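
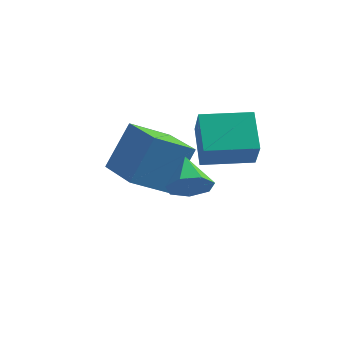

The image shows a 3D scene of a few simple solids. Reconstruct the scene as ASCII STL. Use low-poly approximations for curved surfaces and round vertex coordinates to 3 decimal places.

solid 
facet normal -0.927 -0.374 0.015
outer loop
vertex -0.65 -0.312 -1.283
vertex -1.183 1.048 -0.357
vertex -0.964 0.416 -2.533
endloop
endfacet
facet normal 0.308 -0.786 -0.535
outer loop
vertex 0.863 1.152 -2.563
vertex -0.65 -0.312 -1.283
vertex -0.964 0.416 -2.533
endloop
endfacet
facet normal -0.927 -0.374 0.015
outer loop
vertex -0.964 0.416 -2.533
vertex -1.183 1.048 -0.357
vertex -1.497 1.776 -1.607
endloop
endfacet
facet normal -0.212 0.492 -0.844
outer loop
vertex -1.497 1.776 -1.607
vertex 0.863 1.152 -2.563
vertex -0.964 0.416 -2.533
endloop
endfacet
facet normal 0.212 -0.492 0.844
outer loop
vertex -0.65 -0.312 -1.283
vertex 0.644 1.784 -0.387
vertex -1.183 1.048 -0.357
endloop
endfacet
facet normal 0.308 -0.786 -0.535
outer loop
vertex 1.177 0.424 -1.313
vertex -0.65 -0.312 -1.283
vertex 0.863 1.152 -2.563
endloop
endfacet
facet normal 0.212 -0.492 0.844
outer loop
vertex 1.177 0.424 -1.313
vertex 0.644 1.784 -0.387
vertex -0.65 -0.312 -1.283
endloop
endfacet
facet normal -0.308 0.786 0.535
outer loop
vertex -1.183 1.048 -0.357
vertex 0.644 1.784 -0.387
vertex -1.497 1.776 -1.607
endloop
endfacet
facet normal -0.212 0.492 -0.844
outer loop
vertex 0.33 2.512 -1.637
vertex 0.863 1.152 -2.563
vertex -1.497 1.776 -1.607
endloop
endfacet
facet normal -0.308 0.786 0.535
outer loop
vertex -1.497 1.776 -1.607
vertex 0.644 1.784 -0.387
vertex 0.33 2.512 -1.637
endloop
endfacet
facet normal 0.927 0.374 -0.015
outer loop
vertex 0.33 2.512 -1.637
vertex 1.177 0.424 -1.313
vertex 0.863 1.152 -2.563
endloop
endfacet
facet normal 0.927 0.374 -0.015
outer loop
vertex 0.644 1.784 -0.387
vertex 1.177 0.424 -1.313
vertex 0.33 2.512 -1.637
endloop
endfacet
facet normal 0.340 -0.821 -0.459
outer loop
vertex -0.022 -3.015 -0.734
vertex -0.467 -2.817 -1.418
vertex 0.321 -2.599 -1.224
endloop
endfacet
facet normal 0.560 0.395 0.728
outer loop
vertex -0.022 -3.015 -0.734
vertex 0.321 -2.599 -1.224
vertex -0.953 -1.643 -0.762
endloop
endfacet
facet normal 0.340 -0.821 -0.459
outer loop
vertex 0.321 -2.599 -1.224
vertex -0.467 -2.817 -1.418
vertex 0.07 -2.347 -1.861
endloop
endfacet
facet normal 0.615 0.786 0.069
outer loop
vertex 0.321 -2.599 -1.224
vertex 0.07 -2.347 -1.861
vertex -0.953 -1.643 -0.762
endloop
endfacet
facet normal 0.340 -0.821 -0.459
outer loop
vertex 0.07 -2.347 -1.861
vertex -0.467 -2.817 -1.418
vertex -0.585 -2.449 -2.164
endloop
endfacet
facet normal 0.086 0.873 -0.480
outer loop
vertex 0.07 -2.347 -1.861
vertex -0.585 -2.449 -2.164
vertex -0.953 -1.643 -0.762
endloop
endfacet
facet normal 0.340 -0.821 -0.459
outer loop
vertex -0.585 -2.449 -2.164
vertex -0.467 -2.817 -1.418
vertex -1.151 -2.828 -1.905
endloop
endfacet
facet normal -0.628 0.592 -0.505
outer loop
vertex -0.585 -2.449 -2.164
vertex -1.151 -2.828 -1.905
vertex -0.953 -1.643 -0.762
endloop
endfacet
facet normal 0.340 -0.821 -0.459
outer loop
vertex -1.151 -2.828 -1.905
vertex -0.467 -2.817 -1.418
vertex -1.202 -3.199 -1.28
endloop
endfacet
facet normal -0.988 0.154 0.011
outer loop
vertex -1.151 -2.828 -1.905
vertex -1.202 -3.199 -1.28
vertex -0.953 -1.643 -0.762
endloop
endfacet
facet normal 0.340 -0.821 -0.459
outer loop
vertex -1.202 -3.199 -1.28
vertex -0.467 -2.817 -1.418
vertex -0.7 -3.282 -0.759
endloop
endfacet
facet normal -0.724 -0.111 0.680
outer loop
vertex -1.202 -3.199 -1.28
vertex -0.7 -3.282 -0.759
vertex -0.953 -1.643 -0.762
endloop
endfacet
facet normal 0.340 -0.821 -0.459
outer loop
vertex -0.7 -3.282 -0.759
vertex -0.467 -2.817 -1.418
vertex -0.022 -3.015 -0.734
endloop
endfacet
facet normal -0.035 -0.004 0.999
outer loop
vertex -0.7 -3.282 -0.759
vertex -0.022 -3.015 -0.734
vertex -0.953 -1.643 -0.762
endloop
endfacet
facet normal -0.288 -0.481 -0.828
outer loop
vertex -3.035 -1.188 -2.749
vertex -4.379 0.307 -3.15
vertex -1.786 -0.317 -3.69
endloop
endfacet
facet normal 0.656 -0.729 0.195
outer loop
vertex -1.181 0.693 -1.95
vertex -3.035 -1.188 -2.749
vertex -1.786 -0.317 -3.69
endloop
endfacet
facet normal -0.288 -0.480 -0.828
outer loop
vertex -1.786 -0.317 -3.69
vertex -4.379 0.307 -3.15
vertex -3.13 1.179 -4.09
endloop
endfacet
facet normal 0.698 0.487 -0.525
outer loop
vertex -3.13 1.179 -4.09
vertex -1.181 0.693 -1.95
vertex -1.786 -0.317 -3.69
endloop
endfacet
facet normal -0.698 -0.487 0.525
outer loop
vertex -3.035 -1.188 -2.749
vertex -3.774 1.317 -1.41
vertex -4.379 0.307 -3.15
endloop
endfacet
facet normal 0.656 -0.729 0.195
outer loop
vertex -2.43 -0.179 -1.01
vertex -3.035 -1.188 -2.749
vertex -1.181 0.693 -1.95
endloop
endfacet
facet normal -0.698 -0.487 0.525
outer loop
vertex -2.43 -0.179 -1.01
vertex -3.774 1.317 -1.41
vertex -3.035 -1.188 -2.749
endloop
endfacet
facet normal -0.656 0.729 -0.195
outer loop
vertex -4.379 0.307 -3.15
vertex -3.774 1.317 -1.41
vertex -3.13 1.179 -4.09
endloop
endfacet
facet normal 0.698 0.487 -0.525
outer loop
vertex -2.525 2.188 -2.351
vertex -1.181 0.693 -1.95
vertex -3.13 1.179 -4.09
endloop
endfacet
facet normal -0.656 0.729 -0.195
outer loop
vertex -3.13 1.179 -4.09
vertex -3.774 1.317 -1.41
vertex -2.525 2.188 -2.351
endloop
endfacet
facet normal 0.288 0.481 0.828
outer loop
vertex -2.525 2.188 -2.351
vertex -2.43 -0.179 -1.01
vertex -1.181 0.693 -1.95
endloop
endfacet
facet normal 0.289 0.481 0.828
outer loop
vertex -3.774 1.317 -1.41
vertex -2.43 -0.179 -1.01
vertex -2.525 2.188 -2.351
endloop
endfacet

endsolid


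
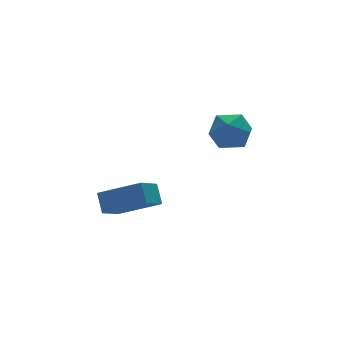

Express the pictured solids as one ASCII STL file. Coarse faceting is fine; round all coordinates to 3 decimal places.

solid 
facet normal -0.754 -0.408 0.515
outer loop
vertex -1.732 1.364 0.439
vertex -3.033 2.639 -0.456
vertex -1.88 0.682 -0.319
endloop
endfacet
facet normal 0.641 -0.629 0.441
outer loop
vertex -0.847 1.241 -1.024
vertex -1.732 1.364 0.439
vertex -1.88 0.682 -0.319
endloop
endfacet
facet normal -0.754 -0.408 0.515
outer loop
vertex -1.88 0.682 -0.319
vertex -3.033 2.639 -0.456
vertex -3.181 1.957 -1.213
endloop
endfacet
facet normal -0.144 -0.662 -0.735
outer loop
vertex -3.181 1.957 -1.213
vertex -0.847 1.241 -1.024
vertex -1.88 0.682 -0.319
endloop
endfacet
facet normal 0.143 0.662 0.735
outer loop
vertex -1.732 1.364 0.439
vertex -2.0 3.198 -1.161
vertex -3.033 2.639 -0.456
endloop
endfacet
facet normal 0.641 -0.628 0.441
outer loop
vertex -0.699 1.923 -0.267
vertex -1.732 1.364 0.439
vertex -0.847 1.241 -1.024
endloop
endfacet
facet normal 0.144 0.662 0.735
outer loop
vertex -0.699 1.923 -0.267
vertex -2.0 3.198 -1.161
vertex -1.732 1.364 0.439
endloop
endfacet
facet normal -0.641 0.628 -0.441
outer loop
vertex -3.033 2.639 -0.456
vertex -2.0 3.198 -1.161
vertex -3.181 1.957 -1.213
endloop
endfacet
facet normal -0.144 -0.663 -0.735
outer loop
vertex -2.148 2.516 -1.919
vertex -0.847 1.241 -1.024
vertex -3.181 1.957 -1.213
endloop
endfacet
facet normal -0.641 0.629 -0.440
outer loop
vertex -3.181 1.957 -1.213
vertex -2.0 3.198 -1.161
vertex -2.148 2.516 -1.919
endloop
endfacet
facet normal 0.754 0.408 -0.515
outer loop
vertex -2.148 2.516 -1.919
vertex -0.699 1.923 -0.267
vertex -0.847 1.241 -1.024
endloop
endfacet
facet normal 0.754 0.408 -0.515
outer loop
vertex -2.0 3.198 -1.161
vertex -0.699 1.923 -0.267
vertex -2.148 2.516 -1.919
endloop
endfacet
facet normal -0.085 0.949 0.303
outer loop
vertex 2.204 2.563 1.721
vertex 2.264 2.252 2.713
vertex 3.131 2.496 2.191
endloop
endfacet
facet normal 0.235 0.913 -0.334
outer loop
vertex 2.204 2.563 1.721
vertex 3.131 2.496 2.191
vertex 3.02 2.166 1.21
endloop
endfacet
facet normal -0.208 0.583 -0.785
outer loop
vertex 2.204 2.563 1.721
vertex 3.02 2.166 1.21
vertex 2.084 1.718 1.125
endloop
endfacet
facet normal -0.803 0.415 -0.427
outer loop
vertex 2.204 2.563 1.721
vertex 2.084 1.718 1.125
vertex 1.617 1.771 2.054
endloop
endfacet
facet normal -0.727 0.642 0.245
outer loop
vertex 2.204 2.563 1.721
vertex 1.617 1.771 2.054
vertex 2.264 2.252 2.713
endloop
endfacet
facet normal 0.820 0.508 -0.264
outer loop
vertex 3.02 2.166 1.21
vertex 3.131 2.496 2.191
vertex 3.583 1.609 1.886
endloop
endfacet
facet normal 0.301 0.568 0.766
outer loop
vertex 3.131 2.496 2.191
vertex 2.264 2.252 2.713
vertex 3.116 1.662 2.815
endloop
endfacet
facet normal -0.737 0.071 0.672
outer loop
vertex 2.264 2.252 2.713
vertex 1.617 1.771 2.054
vertex 2.18 1.214 2.73
endloop
endfacet
facet normal -0.860 -0.295 -0.416
outer loop
vertex 1.617 1.771 2.054
vertex 2.084 1.718 1.125
vertex 2.069 0.884 1.749
endloop
endfacet
facet normal 0.102 -0.025 -0.994
outer loop
vertex 2.084 1.718 1.125
vertex 3.02 2.166 1.21
vertex 2.936 1.128 1.227
endloop
endfacet
facet normal 0.803 -0.415 0.427
outer loop
vertex 2.996 0.817 2.219
vertex 3.583 1.609 1.886
vertex 3.116 1.662 2.815
endloop
endfacet
facet normal 0.208 -0.583 0.785
outer loop
vertex 2.996 0.817 2.219
vertex 3.116 1.662 2.815
vertex 2.18 1.214 2.73
endloop
endfacet
facet normal -0.235 -0.913 0.334
outer loop
vertex 2.996 0.817 2.219
vertex 2.18 1.214 2.73
vertex 2.069 0.884 1.749
endloop
endfacet
facet normal 0.085 -0.949 -0.303
outer loop
vertex 2.996 0.817 2.219
vertex 2.069 0.884 1.749
vertex 2.936 1.128 1.227
endloop
endfacet
facet normal 0.727 -0.642 -0.245
outer loop
vertex 2.996 0.817 2.219
vertex 2.936 1.128 1.227
vertex 3.583 1.609 1.886
endloop
endfacet
facet normal 0.860 0.295 0.416
outer loop
vertex 3.116 1.662 2.815
vertex 3.583 1.609 1.886
vertex 3.131 2.496 2.191
endloop
endfacet
facet normal -0.102 0.025 0.994
outer loop
vertex 2.18 1.214 2.73
vertex 3.116 1.662 2.815
vertex 2.264 2.252 2.713
endloop
endfacet
facet normal -0.820 -0.508 0.264
outer loop
vertex 2.069 0.884 1.749
vertex 2.18 1.214 2.73
vertex 1.617 1.771 2.054
endloop
endfacet
facet normal -0.301 -0.568 -0.766
outer loop
vertex 2.936 1.128 1.227
vertex 2.069 0.884 1.749
vertex 2.084 1.718 1.125
endloop
endfacet
facet normal 0.737 -0.071 -0.672
outer loop
vertex 3.583 1.609 1.886
vertex 2.936 1.128 1.227
vertex 3.02 2.166 1.21
endloop
endfacet

endsolid


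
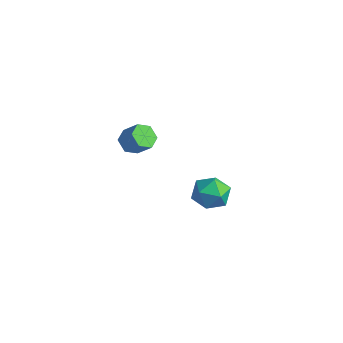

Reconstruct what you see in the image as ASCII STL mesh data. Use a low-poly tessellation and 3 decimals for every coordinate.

solid 
facet normal -0.690 -0.177 -0.702
outer loop
vertex 2.667 -1.469 2.637
vertex 2.123 -1.444 3.166
vertex 2.329 -0.809 2.803
endloop
endfacet
facet normal 0.570 0.463 -0.679
outer loop
vertex 2.667 -1.469 2.637
vertex 2.329 -0.809 2.803
vertex 3.482 -1.261 3.464
endloop
endfacet
facet normal 0.570 0.464 -0.678
outer loop
vertex 3.482 -1.261 3.464
vertex 2.329 -0.809 2.803
vertex 3.144 -0.601 3.631
endloop
endfacet
facet normal 0.690 0.176 0.702
outer loop
vertex 3.482 -1.261 3.464
vertex 3.144 -0.601 3.631
vertex 2.937 -1.236 3.994
endloop
endfacet
facet normal -0.690 -0.177 -0.702
outer loop
vertex 2.329 -0.809 2.803
vertex 2.123 -1.444 3.166
vertex 1.784 -0.784 3.333
endloop
endfacet
facet normal -0.100 0.984 -0.149
outer loop
vertex 2.329 -0.809 2.803
vertex 1.784 -0.784 3.333
vertex 3.144 -0.601 3.631
endloop
endfacet
facet normal -0.100 0.984 -0.149
outer loop
vertex 3.144 -0.601 3.631
vertex 1.784 -0.784 3.333
vertex 2.599 -0.576 4.16
endloop
endfacet
facet normal 0.690 0.177 0.702
outer loop
vertex 3.144 -0.601 3.631
vertex 2.599 -0.576 4.16
vertex 2.937 -1.236 3.994
endloop
endfacet
facet normal -0.690 -0.177 -0.702
outer loop
vertex 1.784 -0.784 3.333
vertex 2.123 -1.444 3.166
vertex 1.578 -1.419 3.696
endloop
endfacet
facet normal -0.670 0.520 0.530
outer loop
vertex 1.784 -0.784 3.333
vertex 1.578 -1.419 3.696
vertex 2.599 -0.576 4.16
endloop
endfacet
facet normal -0.670 0.520 0.530
outer loop
vertex 2.599 -0.576 4.16
vertex 1.578 -1.419 3.696
vertex 2.393 -1.211 4.523
endloop
endfacet
facet normal 0.690 0.177 0.702
outer loop
vertex 2.599 -0.576 4.16
vertex 2.393 -1.211 4.523
vertex 2.937 -1.236 3.994
endloop
endfacet
facet normal -0.690 -0.176 -0.702
outer loop
vertex 1.578 -1.419 3.696
vertex 2.123 -1.444 3.166
vertex 1.916 -2.079 3.529
endloop
endfacet
facet normal -0.570 -0.464 0.678
outer loop
vertex 1.578 -1.419 3.696
vertex 1.916 -2.079 3.529
vertex 2.393 -1.211 4.523
endloop
endfacet
facet normal -0.571 -0.463 0.678
outer loop
vertex 2.393 -1.211 4.523
vertex 1.916 -2.079 3.529
vertex 2.731 -1.871 4.357
endloop
endfacet
facet normal 0.690 0.177 0.702
outer loop
vertex 2.393 -1.211 4.523
vertex 2.731 -1.871 4.357
vertex 2.937 -1.236 3.994
endloop
endfacet
facet normal -0.690 -0.177 -0.702
outer loop
vertex 1.916 -2.079 3.529
vertex 2.123 -1.444 3.166
vertex 2.461 -2.104 3.0
endloop
endfacet
facet normal 0.100 -0.984 0.149
outer loop
vertex 1.916 -2.079 3.529
vertex 2.461 -2.104 3.0
vertex 2.731 -1.871 4.357
endloop
endfacet
facet normal 0.100 -0.984 0.149
outer loop
vertex 2.731 -1.871 4.357
vertex 2.461 -2.104 3.0
vertex 3.276 -1.896 3.827
endloop
endfacet
facet normal 0.690 0.177 0.702
outer loop
vertex 2.731 -1.871 4.357
vertex 3.276 -1.896 3.827
vertex 2.937 -1.236 3.994
endloop
endfacet
facet normal -0.690 -0.177 -0.702
outer loop
vertex 2.461 -2.104 3.0
vertex 2.123 -1.444 3.166
vertex 2.667 -1.469 2.637
endloop
endfacet
facet normal 0.670 -0.520 -0.530
outer loop
vertex 2.461 -2.104 3.0
vertex 2.667 -1.469 2.637
vertex 3.276 -1.896 3.827
endloop
endfacet
facet normal 0.670 -0.520 -0.530
outer loop
vertex 3.276 -1.896 3.827
vertex 2.667 -1.469 2.637
vertex 3.482 -1.261 3.464
endloop
endfacet
facet normal 0.690 0.177 0.702
outer loop
vertex 3.276 -1.896 3.827
vertex 3.482 -1.261 3.464
vertex 2.937 -1.236 3.994
endloop
endfacet
facet normal -0.516 0.293 0.805
outer loop
vertex 2.65 3.799 -2.362
vertex 2.328 2.736 -2.181
vertex 3.275 3.124 -1.715
endloop
endfacet
facet normal 0.050 0.715 0.698
outer loop
vertex 2.65 3.799 -2.362
vertex 3.275 3.124 -1.715
vertex 3.771 3.811 -2.454
endloop
endfacet
facet normal -0.007 0.999 0.045
outer loop
vertex 2.65 3.799 -2.362
vertex 3.771 3.811 -2.454
vertex 3.13 3.848 -3.378
endloop
endfacet
facet normal -0.608 0.753 -0.251
outer loop
vertex 2.65 3.799 -2.362
vertex 3.13 3.848 -3.378
vertex 2.238 3.184 -3.21
endloop
endfacet
facet normal -0.923 0.317 0.219
outer loop
vertex 2.65 3.799 -2.362
vertex 2.238 3.184 -3.21
vertex 2.328 2.736 -2.181
endloop
endfacet
facet normal 0.634 0.306 0.710
outer loop
vertex 3.771 3.811 -2.454
vertex 3.275 3.124 -1.715
vertex 4.142 2.756 -2.33
endloop
endfacet
facet normal -0.281 -0.376 0.883
outer loop
vertex 3.275 3.124 -1.715
vertex 2.328 2.736 -2.181
vertex 3.25 2.092 -2.162
endloop
endfacet
facet normal -0.939 -0.338 -0.065
outer loop
vertex 2.328 2.736 -2.181
vertex 2.238 3.184 -3.21
vertex 2.609 2.129 -3.086
endloop
endfacet
facet normal -0.429 0.368 -0.825
outer loop
vertex 2.238 3.184 -3.21
vertex 3.13 3.848 -3.378
vertex 3.105 2.816 -3.825
endloop
endfacet
facet normal 0.542 0.766 -0.345
outer loop
vertex 3.13 3.848 -3.378
vertex 3.771 3.811 -2.454
vertex 4.052 3.204 -3.359
endloop
endfacet
facet normal 0.608 -0.753 0.251
outer loop
vertex 3.73 2.141 -3.178
vertex 4.142 2.756 -2.33
vertex 3.25 2.092 -2.162
endloop
endfacet
facet normal 0.007 -0.999 -0.045
outer loop
vertex 3.73 2.141 -3.178
vertex 3.25 2.092 -2.162
vertex 2.609 2.129 -3.086
endloop
endfacet
facet normal -0.050 -0.715 -0.698
outer loop
vertex 3.73 2.141 -3.178
vertex 2.609 2.129 -3.086
vertex 3.105 2.816 -3.825
endloop
endfacet
facet normal 0.516 -0.293 -0.805
outer loop
vertex 3.73 2.141 -3.178
vertex 3.105 2.816 -3.825
vertex 4.052 3.204 -3.359
endloop
endfacet
facet normal 0.923 -0.317 -0.219
outer loop
vertex 3.73 2.141 -3.178
vertex 4.052 3.204 -3.359
vertex 4.142 2.756 -2.33
endloop
endfacet
facet normal 0.429 -0.368 0.825
outer loop
vertex 3.25 2.092 -2.162
vertex 4.142 2.756 -2.33
vertex 3.275 3.124 -1.715
endloop
endfacet
facet normal -0.542 -0.766 0.345
outer loop
vertex 2.609 2.129 -3.086
vertex 3.25 2.092 -2.162
vertex 2.328 2.736 -2.181
endloop
endfacet
facet normal -0.634 -0.306 -0.710
outer loop
vertex 3.105 2.816 -3.825
vertex 2.609 2.129 -3.086
vertex 2.238 3.184 -3.21
endloop
endfacet
facet normal 0.281 0.376 -0.883
outer loop
vertex 4.052 3.204 -3.359
vertex 3.105 2.816 -3.825
vertex 3.13 3.848 -3.378
endloop
endfacet
facet normal 0.939 0.338 0.065
outer loop
vertex 4.142 2.756 -2.33
vertex 4.052 3.204 -3.359
vertex 3.771 3.811 -2.454
endloop
endfacet

endsolid


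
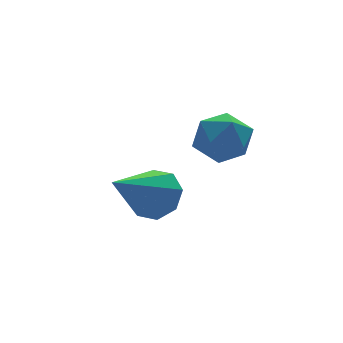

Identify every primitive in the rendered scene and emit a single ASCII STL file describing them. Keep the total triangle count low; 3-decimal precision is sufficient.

solid 
facet normal -0.534 -0.293 0.793
outer loop
vertex 0.001 3.403 0.48
vertex -0.126 2.594 0.096
vertex 0.59 2.734 0.63
endloop
endfacet
facet normal -0.039 0.186 0.982
outer loop
vertex 0.001 3.403 0.48
vertex 0.59 2.734 0.63
vertex 0.889 3.574 0.483
endloop
endfacet
facet normal -0.153 0.781 0.605
outer loop
vertex 0.001 3.403 0.48
vertex 0.889 3.574 0.483
vertex 0.357 3.954 -0.142
endloop
endfacet
facet normal -0.718 0.671 0.183
outer loop
vertex 0.001 3.403 0.48
vertex 0.357 3.954 -0.142
vertex -0.27 3.348 -0.381
endloop
endfacet
facet normal -0.954 0.007 0.300
outer loop
vertex 0.001 3.403 0.48
vertex -0.27 3.348 -0.381
vertex -0.126 2.594 0.096
endloop
endfacet
facet normal 0.600 -0.074 0.797
outer loop
vertex 0.889 3.574 0.483
vertex 0.59 2.734 0.63
vertex 1.31 2.872 0.101
endloop
endfacet
facet normal -0.201 -0.847 0.492
outer loop
vertex 0.59 2.734 0.63
vertex -0.126 2.594 0.096
vertex 0.683 2.266 -0.138
endloop
endfacet
facet normal -0.881 -0.362 -0.306
outer loop
vertex -0.126 2.594 0.096
vertex -0.27 3.348 -0.381
vertex 0.151 2.646 -0.763
endloop
endfacet
facet normal -0.499 0.712 -0.494
outer loop
vertex -0.27 3.348 -0.381
vertex 0.357 3.954 -0.142
vertex 0.45 3.486 -0.91
endloop
endfacet
facet normal 0.415 0.890 0.188
outer loop
vertex 0.357 3.954 -0.142
vertex 0.889 3.574 0.483
vertex 1.166 3.626 -0.376
endloop
endfacet
facet normal 0.718 -0.671 -0.183
outer loop
vertex 1.039 2.817 -0.76
vertex 1.31 2.872 0.101
vertex 0.683 2.266 -0.138
endloop
endfacet
facet normal 0.153 -0.781 -0.605
outer loop
vertex 1.039 2.817 -0.76
vertex 0.683 2.266 -0.138
vertex 0.151 2.646 -0.763
endloop
endfacet
facet normal 0.039 -0.186 -0.982
outer loop
vertex 1.039 2.817 -0.76
vertex 0.151 2.646 -0.763
vertex 0.45 3.486 -0.91
endloop
endfacet
facet normal 0.534 0.293 -0.793
outer loop
vertex 1.039 2.817 -0.76
vertex 0.45 3.486 -0.91
vertex 1.166 3.626 -0.376
endloop
endfacet
facet normal 0.954 -0.007 -0.300
outer loop
vertex 1.039 2.817 -0.76
vertex 1.166 3.626 -0.376
vertex 1.31 2.872 0.101
endloop
endfacet
facet normal 0.499 -0.712 0.494
outer loop
vertex 0.683 2.266 -0.138
vertex 1.31 2.872 0.101
vertex 0.59 2.734 0.63
endloop
endfacet
facet normal -0.415 -0.890 -0.188
outer loop
vertex 0.151 2.646 -0.763
vertex 0.683 2.266 -0.138
vertex -0.126 2.594 0.096
endloop
endfacet
facet normal -0.600 0.074 -0.797
outer loop
vertex 0.45 3.486 -0.91
vertex 0.151 2.646 -0.763
vertex -0.27 3.348 -0.381
endloop
endfacet
facet normal 0.201 0.847 -0.492
outer loop
vertex 1.166 3.626 -0.376
vertex 0.45 3.486 -0.91
vertex 0.357 3.954 -0.142
endloop
endfacet
facet normal 0.881 0.362 0.306
outer loop
vertex 1.31 2.872 0.101
vertex 1.166 3.626 -0.376
vertex 0.889 3.574 0.483
endloop
endfacet
facet normal 0.738 0.311 -0.598
outer loop
vertex -1.02 2.423 -1.358
vertex -1.538 2.985 -1.705
vertex -1.01 2.988 -1.052
endloop
endfacet
facet normal 0.375 -0.447 0.812
outer loop
vertex -1.02 2.423 -1.358
vertex -1.01 2.988 -1.052
vertex -3.082 2.335 -0.455
endloop
endfacet
facet normal 0.738 0.312 -0.598
outer loop
vertex -1.01 2.988 -1.052
vertex -1.538 2.985 -1.705
vertex -1.31 3.552 -1.128
endloop
endfacet
facet normal 0.200 0.235 0.951
outer loop
vertex -1.01 2.988 -1.052
vertex -1.31 3.552 -1.128
vertex -3.082 2.335 -0.455
endloop
endfacet
facet normal 0.738 0.312 -0.598
outer loop
vertex -1.31 3.552 -1.128
vertex -1.538 2.985 -1.705
vertex -1.744 3.784 -1.543
endloop
endfacet
facet normal -0.243 0.716 0.654
outer loop
vertex -1.31 3.552 -1.128
vertex -1.744 3.784 -1.543
vertex -3.082 2.335 -0.455
endloop
endfacet
facet normal 0.738 0.312 -0.598
outer loop
vertex -1.744 3.784 -1.543
vertex -1.538 2.985 -1.705
vertex -2.057 3.548 -2.052
endloop
endfacet
facet normal -0.694 0.713 0.096
outer loop
vertex -1.744 3.784 -1.543
vertex -2.057 3.548 -2.052
vertex -3.082 2.335 -0.455
endloop
endfacet
facet normal 0.738 0.311 -0.599
outer loop
vertex -2.057 3.548 -2.052
vertex -1.538 2.985 -1.705
vertex -2.067 2.983 -2.358
endloop
endfacet
facet normal -0.889 0.230 -0.396
outer loop
vertex -2.057 3.548 -2.052
vertex -2.067 2.983 -2.358
vertex -3.082 2.335 -0.455
endloop
endfacet
facet normal 0.738 0.312 -0.599
outer loop
vertex -2.067 2.983 -2.358
vertex -1.538 2.985 -1.705
vertex -1.767 2.419 -2.282
endloop
endfacet
facet normal -0.714 -0.452 -0.535
outer loop
vertex -2.067 2.983 -2.358
vertex -1.767 2.419 -2.282
vertex -3.082 2.335 -0.455
endloop
endfacet
facet normal 0.738 0.312 -0.599
outer loop
vertex -1.767 2.419 -2.282
vertex -1.538 2.985 -1.705
vertex -1.333 2.187 -1.868
endloop
endfacet
facet normal -0.271 -0.933 -0.238
outer loop
vertex -1.767 2.419 -2.282
vertex -1.333 2.187 -1.868
vertex -3.082 2.335 -0.455
endloop
endfacet
facet normal 0.739 0.312 -0.598
outer loop
vertex -1.333 2.187 -1.868
vertex -1.538 2.985 -1.705
vertex -1.02 2.423 -1.358
endloop
endfacet
facet normal 0.180 -0.930 0.320
outer loop
vertex -1.333 2.187 -1.868
vertex -1.02 2.423 -1.358
vertex -3.082 2.335 -0.455
endloop
endfacet

endsolid


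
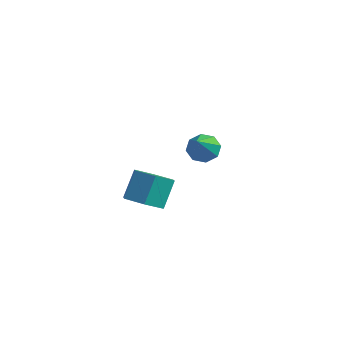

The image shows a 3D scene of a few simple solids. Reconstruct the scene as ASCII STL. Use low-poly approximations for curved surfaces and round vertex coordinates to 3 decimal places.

solid 
facet normal 0.035 -0.612 -0.790
outer loop
vertex 1.707 -1.778 3.114
vertex 1.037 -1.799 3.101
vertex 1.364 -1.33 2.752
endloop
endfacet
facet normal 0.858 0.423 -0.290
outer loop
vertex 1.707 -1.778 3.114
vertex 1.364 -1.33 2.752
vertex 1.672 -1.16 3.912
endloop
endfacet
facet normal 0.859 0.422 -0.290
outer loop
vertex 1.672 -1.16 3.912
vertex 1.364 -1.33 2.752
vertex 1.33 -0.712 3.55
endloop
endfacet
facet normal -0.035 0.612 0.790
outer loop
vertex 1.672 -1.16 3.912
vertex 1.33 -0.712 3.55
vertex 1.003 -1.181 3.899
endloop
endfacet
facet normal 0.034 -0.612 -0.790
outer loop
vertex 1.364 -1.33 2.752
vertex 1.037 -1.799 3.101
vertex 0.695 -1.35 2.739
endloop
endfacet
facet normal -0.012 0.790 -0.613
outer loop
vertex 1.364 -1.33 2.752
vertex 0.695 -1.35 2.739
vertex 1.33 -0.712 3.55
endloop
endfacet
facet normal -0.014 0.791 -0.612
outer loop
vertex 1.33 -0.712 3.55
vertex 0.695 -1.35 2.739
vertex 0.661 -0.733 3.538
endloop
endfacet
facet normal -0.033 0.612 0.791
outer loop
vertex 1.33 -0.712 3.55
vertex 0.661 -0.733 3.538
vertex 1.003 -1.181 3.899
endloop
endfacet
facet normal 0.035 -0.611 -0.791
outer loop
vertex 0.695 -1.35 2.739
vertex 1.037 -1.799 3.101
vertex 0.368 -1.82 3.088
endloop
endfacet
facet normal -0.872 0.368 -0.321
outer loop
vertex 0.695 -1.35 2.739
vertex 0.368 -1.82 3.088
vertex 0.661 -0.733 3.538
endloop
endfacet
facet normal -0.871 0.369 -0.324
outer loop
vertex 0.661 -0.733 3.538
vertex 0.368 -1.82 3.088
vertex 0.333 -1.202 3.886
endloop
endfacet
facet normal -0.034 0.611 0.791
outer loop
vertex 0.661 -0.733 3.538
vertex 0.333 -1.202 3.886
vertex 1.003 -1.181 3.899
endloop
endfacet
facet normal 0.035 -0.612 -0.790
outer loop
vertex 0.368 -1.82 3.088
vertex 1.037 -1.799 3.101
vertex 0.71 -2.268 3.45
endloop
endfacet
facet normal -0.859 -0.422 0.289
outer loop
vertex 0.368 -1.82 3.088
vertex 0.71 -2.268 3.45
vertex 0.333 -1.202 3.886
endloop
endfacet
facet normal -0.859 -0.422 0.291
outer loop
vertex 0.333 -1.202 3.886
vertex 0.71 -2.268 3.45
vertex 0.676 -1.65 4.248
endloop
endfacet
facet normal -0.035 0.612 0.790
outer loop
vertex 0.333 -1.202 3.886
vertex 0.676 -1.65 4.248
vertex 1.003 -1.181 3.899
endloop
endfacet
facet normal 0.033 -0.612 -0.791
outer loop
vertex 0.71 -2.268 3.45
vertex 1.037 -1.799 3.101
vertex 1.379 -2.247 3.462
endloop
endfacet
facet normal 0.014 -0.790 0.613
outer loop
vertex 0.71 -2.268 3.45
vertex 1.379 -2.247 3.462
vertex 0.676 -1.65 4.248
endloop
endfacet
facet normal 0.012 -0.791 0.611
outer loop
vertex 0.676 -1.65 4.248
vertex 1.379 -2.247 3.462
vertex 1.345 -1.63 4.261
endloop
endfacet
facet normal -0.034 0.612 0.790
outer loop
vertex 0.676 -1.65 4.248
vertex 1.345 -1.63 4.261
vertex 1.003 -1.181 3.899
endloop
endfacet
facet normal 0.034 -0.611 -0.791
outer loop
vertex 1.379 -2.247 3.462
vertex 1.037 -1.799 3.101
vertex 1.707 -1.778 3.114
endloop
endfacet
facet normal 0.871 -0.370 0.323
outer loop
vertex 1.379 -2.247 3.462
vertex 1.707 -1.778 3.114
vertex 1.345 -1.63 4.261
endloop
endfacet
facet normal 0.872 -0.367 0.323
outer loop
vertex 1.345 -1.63 4.261
vertex 1.707 -1.778 3.114
vertex 1.672 -1.16 3.912
endloop
endfacet
facet normal -0.035 0.611 0.791
outer loop
vertex 1.345 -1.63 4.261
vertex 1.672 -1.16 3.912
vertex 1.003 -1.181 3.899
endloop
endfacet
facet normal -0.254 0.671 -0.697
outer loop
vertex 1.029 2.192 2.722
vertex 0.522 2.193 2.908
vertex 0.97 2.476 3.017
endloop
endfacet
facet normal 0.988 0.051 0.148
outer loop
vertex 1.029 2.192 2.722
vertex 0.97 2.476 3.017
vertex 0.898 1.207 3.932
endloop
endfacet
facet normal -0.254 0.671 -0.697
outer loop
vertex 0.97 2.476 3.017
vertex 0.522 2.193 2.908
vertex 0.648 2.594 3.248
endloop
endfacet
facet normal 0.625 0.433 0.650
outer loop
vertex 0.97 2.476 3.017
vertex 0.648 2.594 3.248
vertex 0.898 1.207 3.932
endloop
endfacet
facet normal -0.257 0.671 -0.696
outer loop
vertex 0.648 2.594 3.248
vertex 0.522 2.193 2.908
vertex 0.253 2.477 3.281
endloop
endfacet
facet normal -0.053 0.434 0.899
outer loop
vertex 0.648 2.594 3.248
vertex 0.253 2.477 3.281
vertex 0.898 1.207 3.932
endloop
endfacet
facet normal -0.256 0.671 -0.696
outer loop
vertex 0.253 2.477 3.281
vertex 0.522 2.193 2.908
vertex 0.016 2.194 3.095
endloop
endfacet
facet normal -0.655 0.053 0.754
outer loop
vertex 0.253 2.477 3.281
vertex 0.016 2.194 3.095
vertex 0.898 1.207 3.932
endloop
endfacet
facet normal -0.256 0.672 -0.695
outer loop
vertex 0.016 2.194 3.095
vertex 0.522 2.193 2.908
vertex 0.075 1.911 2.8
endloop
endfacet
facet normal -0.823 -0.483 0.298
outer loop
vertex 0.016 2.194 3.095
vertex 0.075 1.911 2.8
vertex 0.898 1.207 3.932
endloop
endfacet
facet normal -0.255 0.671 -0.697
outer loop
vertex 0.075 1.911 2.8
vertex 0.522 2.193 2.908
vertex 0.396 1.793 2.569
endloop
endfacet
facet normal -0.462 -0.864 -0.201
outer loop
vertex 0.075 1.911 2.8
vertex 0.396 1.793 2.569
vertex 0.898 1.207 3.932
endloop
endfacet
facet normal -0.255 0.671 -0.697
outer loop
vertex 0.396 1.793 2.569
vertex 0.522 2.193 2.908
vertex 0.792 1.909 2.536
endloop
endfacet
facet normal 0.216 -0.866 -0.452
outer loop
vertex 0.396 1.793 2.569
vertex 0.792 1.909 2.536
vertex 0.898 1.207 3.932
endloop
endfacet
facet normal -0.254 0.671 -0.697
outer loop
vertex 0.792 1.909 2.536
vertex 0.522 2.193 2.908
vertex 1.029 2.192 2.722
endloop
endfacet
facet normal 0.819 -0.485 -0.306
outer loop
vertex 0.792 1.909 2.536
vertex 1.029 2.192 2.722
vertex 0.898 1.207 3.932
endloop
endfacet

endsolid


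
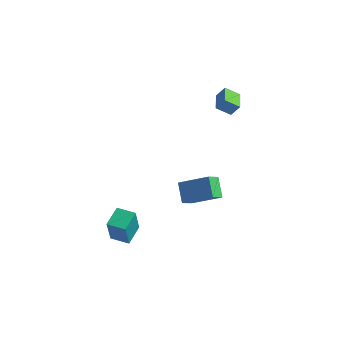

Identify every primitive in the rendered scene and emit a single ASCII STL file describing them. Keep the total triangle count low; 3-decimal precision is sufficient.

solid 
facet normal -0.518 -0.256 -0.816
outer loop
vertex -1.806 2.636 3.332
vertex -2.607 3.655 3.521
vertex -1.208 3.21 2.773
endloop
endfacet
facet normal 0.612 -0.778 -0.144
outer loop
vertex -0.773 3.425 3.459
vertex -1.806 2.636 3.332
vertex -1.208 3.21 2.773
endloop
endfacet
facet normal -0.518 -0.256 -0.816
outer loop
vertex -1.208 3.21 2.773
vertex -2.607 3.655 3.521
vertex -2.009 4.229 2.962
endloop
endfacet
facet normal 0.598 0.574 -0.559
outer loop
vertex -2.009 4.229 2.962
vertex -0.773 3.425 3.459
vertex -1.208 3.21 2.773
endloop
endfacet
facet normal -0.598 -0.574 0.559
outer loop
vertex -1.806 2.636 3.332
vertex -2.172 3.87 4.207
vertex -2.607 3.655 3.521
endloop
endfacet
facet normal 0.612 -0.778 -0.144
outer loop
vertex -1.371 2.851 4.018
vertex -1.806 2.636 3.332
vertex -0.773 3.425 3.459
endloop
endfacet
facet normal -0.598 -0.574 0.559
outer loop
vertex -1.371 2.851 4.018
vertex -2.172 3.87 4.207
vertex -1.806 2.636 3.332
endloop
endfacet
facet normal -0.612 0.778 0.144
outer loop
vertex -2.607 3.655 3.521
vertex -2.172 3.87 4.207
vertex -2.009 4.229 2.962
endloop
endfacet
facet normal 0.598 0.574 -0.559
outer loop
vertex -1.574 4.444 3.648
vertex -0.773 3.425 3.459
vertex -2.009 4.229 2.962
endloop
endfacet
facet normal -0.612 0.778 0.144
outer loop
vertex -2.009 4.229 2.962
vertex -2.172 3.87 4.207
vertex -1.574 4.444 3.648
endloop
endfacet
facet normal 0.518 0.256 0.816
outer loop
vertex -1.574 4.444 3.648
vertex -1.371 2.851 4.018
vertex -0.773 3.425 3.459
endloop
endfacet
facet normal 0.518 0.256 0.816
outer loop
vertex -2.172 3.87 4.207
vertex -1.371 2.851 4.018
vertex -1.574 4.444 3.648
endloop
endfacet
facet normal -0.839 -0.267 -0.474
outer loop
vertex -2.358 0.488 -3.444
vertex -3.114 1.055 -2.425
vertex -2.36 1.326 -3.912
endloop
endfacet
facet normal 0.544 -0.408 -0.733
outer loop
vertex -0.666 1.865 -2.955
vertex -2.358 0.488 -3.444
vertex -2.36 1.326 -3.912
endloop
endfacet
facet normal -0.839 -0.268 -0.474
outer loop
vertex -2.36 1.326 -3.912
vertex -3.114 1.055 -2.425
vertex -3.117 1.893 -2.893
endloop
endfacet
facet normal -0.002 0.873 -0.488
outer loop
vertex -3.117 1.893 -2.893
vertex -0.666 1.865 -2.955
vertex -2.36 1.326 -3.912
endloop
endfacet
facet normal 0.002 -0.873 0.488
outer loop
vertex -2.358 0.488 -3.444
vertex -1.42 1.594 -1.468
vertex -3.114 1.055 -2.425
endloop
endfacet
facet normal 0.544 -0.408 -0.734
outer loop
vertex -0.663 1.027 -2.487
vertex -2.358 0.488 -3.444
vertex -0.666 1.865 -2.955
endloop
endfacet
facet normal 0.002 -0.873 0.488
outer loop
vertex -0.663 1.027 -2.487
vertex -1.42 1.594 -1.468
vertex -2.358 0.488 -3.444
endloop
endfacet
facet normal -0.544 0.408 0.733
outer loop
vertex -3.114 1.055 -2.425
vertex -1.42 1.594 -1.468
vertex -3.117 1.893 -2.893
endloop
endfacet
facet normal -0.002 0.873 -0.488
outer loop
vertex -1.422 2.432 -1.936
vertex -0.666 1.865 -2.955
vertex -3.117 1.893 -2.893
endloop
endfacet
facet normal -0.544 0.408 0.733
outer loop
vertex -3.117 1.893 -2.893
vertex -1.42 1.594 -1.468
vertex -1.422 2.432 -1.936
endloop
endfacet
facet normal 0.839 0.268 0.474
outer loop
vertex -1.422 2.432 -1.936
vertex -0.663 1.027 -2.487
vertex -0.666 1.865 -2.955
endloop
endfacet
facet normal 0.839 0.267 0.475
outer loop
vertex -1.42 1.594 -1.468
vertex -0.663 1.027 -2.487
vertex -1.422 2.432 -1.936
endloop
endfacet
facet normal -0.954 -0.285 0.094
outer loop
vertex -3.456 -4.399 -2.957
vertex -3.747 -3.249 -2.425
vertex -3.833 -3.702 -4.672
endloop
endfacet
facet normal 0.224 -0.885 -0.409
outer loop
vertex -2.793 -3.391 -4.775
vertex -3.456 -4.399 -2.957
vertex -3.833 -3.702 -4.672
endloop
endfacet
facet normal -0.954 -0.285 0.094
outer loop
vertex -3.833 -3.702 -4.672
vertex -3.747 -3.249 -2.425
vertex -4.124 -2.551 -4.141
endloop
endfacet
facet normal -0.200 0.368 -0.908
outer loop
vertex -4.124 -2.551 -4.141
vertex -2.793 -3.391 -4.775
vertex -3.833 -3.702 -4.672
endloop
endfacet
facet normal 0.200 -0.369 0.908
outer loop
vertex -3.456 -4.399 -2.957
vertex -2.707 -2.938 -2.528
vertex -3.747 -3.249 -2.425
endloop
endfacet
facet normal 0.224 -0.885 -0.409
outer loop
vertex -2.416 -4.089 -3.059
vertex -3.456 -4.399 -2.957
vertex -2.793 -3.391 -4.775
endloop
endfacet
facet normal 0.199 -0.369 0.908
outer loop
vertex -2.416 -4.089 -3.059
vertex -2.707 -2.938 -2.528
vertex -3.456 -4.399 -2.957
endloop
endfacet
facet normal -0.224 0.885 0.409
outer loop
vertex -3.747 -3.249 -2.425
vertex -2.707 -2.938 -2.528
vertex -4.124 -2.551 -4.141
endloop
endfacet
facet normal -0.199 0.369 -0.908
outer loop
vertex -3.084 -2.241 -4.243
vertex -2.793 -3.391 -4.775
vertex -4.124 -2.551 -4.141
endloop
endfacet
facet normal -0.224 0.885 0.409
outer loop
vertex -4.124 -2.551 -4.141
vertex -2.707 -2.938 -2.528
vertex -3.084 -2.241 -4.243
endloop
endfacet
facet normal 0.954 0.285 -0.094
outer loop
vertex -3.084 -2.241 -4.243
vertex -2.416 -4.089 -3.059
vertex -2.793 -3.391 -4.775
endloop
endfacet
facet normal 0.954 0.285 -0.094
outer loop
vertex -2.707 -2.938 -2.528
vertex -2.416 -4.089 -3.059
vertex -3.084 -2.241 -4.243
endloop
endfacet

endsolid


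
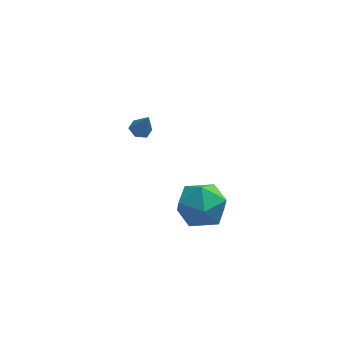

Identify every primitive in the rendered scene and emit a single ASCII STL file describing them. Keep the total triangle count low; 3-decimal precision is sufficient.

solid 
facet normal 0.567 0.284 0.773
outer loop
vertex 0.286 -1.031 -0.562
vertex -0.318 -1.827 0.174
vertex 0.698 -2.194 -0.437
endloop
endfacet
facet normal 0.925 0.345 0.158
outer loop
vertex 0.286 -1.031 -0.562
vertex 0.698 -2.194 -0.437
vertex 0.689 -1.656 -1.555
endloop
endfacet
facet normal 0.559 0.785 -0.267
outer loop
vertex 0.286 -1.031 -0.562
vertex 0.689 -1.656 -1.555
vertex -0.332 -0.956 -1.635
endloop
endfacet
facet normal -0.025 0.996 0.084
outer loop
vertex 0.286 -1.031 -0.562
vertex -0.332 -0.956 -1.635
vertex -0.954 -1.062 -0.567
endloop
endfacet
facet normal -0.020 0.687 0.726
outer loop
vertex 0.286 -1.031 -0.562
vertex -0.954 -1.062 -0.567
vertex -0.318 -1.827 0.174
endloop
endfacet
facet normal 0.942 -0.299 -0.151
outer loop
vertex 0.689 -1.656 -1.555
vertex 0.698 -2.194 -0.437
vertex 0.334 -2.838 -1.433
endloop
endfacet
facet normal 0.363 -0.397 0.843
outer loop
vertex 0.698 -2.194 -0.437
vertex -0.318 -1.827 0.174
vertex -0.288 -2.944 -0.365
endloop
endfacet
facet normal -0.587 0.256 0.768
outer loop
vertex -0.318 -1.827 0.174
vertex -0.954 -1.062 -0.567
vertex -1.309 -2.244 -0.445
endloop
endfacet
facet normal -0.595 0.756 -0.272
outer loop
vertex -0.954 -1.062 -0.567
vertex -0.332 -0.956 -1.635
vertex -1.318 -1.706 -1.563
endloop
endfacet
facet normal 0.350 0.415 -0.840
outer loop
vertex -0.332 -0.956 -1.635
vertex 0.689 -1.656 -1.555
vertex -0.302 -2.073 -2.174
endloop
endfacet
facet normal 0.025 -0.996 -0.084
outer loop
vertex -0.906 -2.869 -1.438
vertex 0.334 -2.838 -1.433
vertex -0.288 -2.944 -0.365
endloop
endfacet
facet normal -0.559 -0.785 0.267
outer loop
vertex -0.906 -2.869 -1.438
vertex -0.288 -2.944 -0.365
vertex -1.309 -2.244 -0.445
endloop
endfacet
facet normal -0.925 -0.345 -0.158
outer loop
vertex -0.906 -2.869 -1.438
vertex -1.309 -2.244 -0.445
vertex -1.318 -1.706 -1.563
endloop
endfacet
facet normal -0.567 -0.284 -0.773
outer loop
vertex -0.906 -2.869 -1.438
vertex -1.318 -1.706 -1.563
vertex -0.302 -2.073 -2.174
endloop
endfacet
facet normal 0.020 -0.687 -0.726
outer loop
vertex -0.906 -2.869 -1.438
vertex -0.302 -2.073 -2.174
vertex 0.334 -2.838 -1.433
endloop
endfacet
facet normal 0.595 -0.756 0.272
outer loop
vertex -0.288 -2.944 -0.365
vertex 0.334 -2.838 -1.433
vertex 0.698 -2.194 -0.437
endloop
endfacet
facet normal -0.350 -0.415 0.840
outer loop
vertex -1.309 -2.244 -0.445
vertex -0.288 -2.944 -0.365
vertex -0.318 -1.827 0.174
endloop
endfacet
facet normal -0.942 0.299 0.151
outer loop
vertex -1.318 -1.706 -1.563
vertex -1.309 -2.244 -0.445
vertex -0.954 -1.062 -0.567
endloop
endfacet
facet normal -0.363 0.397 -0.843
outer loop
vertex -0.302 -2.073 -2.174
vertex -1.318 -1.706 -1.563
vertex -0.332 -0.956 -1.635
endloop
endfacet
facet normal 0.587 -0.256 -0.768
outer loop
vertex 0.334 -2.838 -1.433
vertex -0.302 -2.073 -2.174
vertex 0.689 -1.656 -1.555
endloop
endfacet
facet normal -0.289 0.246 -0.925
outer loop
vertex -2.048 3.816 -1.519
vertex -2.574 3.766 -1.368
vertex -2.319 4.25 -1.319
endloop
endfacet
facet normal 0.870 0.440 0.224
outer loop
vertex -2.048 3.816 -1.519
vertex -2.319 4.25 -1.319
vertex -2.206 3.454 -0.192
endloop
endfacet
facet normal -0.291 0.247 -0.924
outer loop
vertex -2.319 4.25 -1.319
vertex -2.574 3.766 -1.368
vertex -2.845 4.2 -1.167
endloop
endfacet
facet normal 0.087 0.818 0.569
outer loop
vertex -2.319 4.25 -1.319
vertex -2.845 4.2 -1.167
vertex -2.206 3.454 -0.192
endloop
endfacet
facet normal -0.291 0.247 -0.924
outer loop
vertex -2.845 4.2 -1.167
vertex -2.574 3.766 -1.368
vertex -3.1 3.716 -1.216
endloop
endfacet
facet normal -0.682 0.292 0.670
outer loop
vertex -2.845 4.2 -1.167
vertex -3.1 3.716 -1.216
vertex -2.206 3.454 -0.192
endloop
endfacet
facet normal -0.291 0.244 -0.925
outer loop
vertex -3.1 3.716 -1.216
vertex -2.574 3.766 -1.368
vertex -2.829 3.281 -1.416
endloop
endfacet
facet normal -0.667 -0.611 0.426
outer loop
vertex -3.1 3.716 -1.216
vertex -2.829 3.281 -1.416
vertex -2.206 3.454 -0.192
endloop
endfacet
facet normal -0.291 0.244 -0.925
outer loop
vertex -2.829 3.281 -1.416
vertex -2.574 3.766 -1.368
vertex -2.303 3.331 -1.568
endloop
endfacet
facet normal 0.117 -0.990 0.080
outer loop
vertex -2.829 3.281 -1.416
vertex -2.303 3.331 -1.568
vertex -2.206 3.454 -0.192
endloop
endfacet
facet normal -0.289 0.245 -0.925
outer loop
vertex -2.303 3.331 -1.568
vertex -2.574 3.766 -1.368
vertex -2.048 3.816 -1.519
endloop
endfacet
facet normal 0.886 -0.464 -0.021
outer loop
vertex -2.303 3.331 -1.568
vertex -2.048 3.816 -1.519
vertex -2.206 3.454 -0.192
endloop
endfacet

endsolid


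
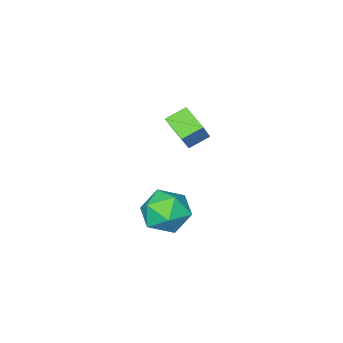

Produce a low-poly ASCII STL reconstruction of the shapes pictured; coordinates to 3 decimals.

solid 
facet normal 0.101 0.980 -0.171
outer loop
vertex 2.458 2.864 1.614
vertex 1.702 3.111 2.581
vertex 2.937 3.015 2.76
endloop
endfacet
facet normal 0.687 0.625 -0.370
outer loop
vertex 2.458 2.864 1.614
vertex 2.937 3.015 2.76
vertex 3.366 2.104 2.017
endloop
endfacet
facet normal 0.497 0.139 -0.857
outer loop
vertex 2.458 2.864 1.614
vertex 3.366 2.104 2.017
vertex 2.396 1.637 1.379
endloop
endfacet
facet normal -0.207 0.194 -0.959
outer loop
vertex 2.458 2.864 1.614
vertex 2.396 1.637 1.379
vertex 1.368 2.259 1.727
endloop
endfacet
facet normal -0.452 0.714 -0.535
outer loop
vertex 2.458 2.864 1.614
vertex 1.368 2.259 1.727
vertex 1.702 3.111 2.581
endloop
endfacet
facet normal 0.939 0.278 0.201
outer loop
vertex 3.366 2.104 2.017
vertex 2.937 3.015 2.76
vertex 3.172 1.881 3.233
endloop
endfacet
facet normal -0.009 0.853 0.523
outer loop
vertex 2.937 3.015 2.76
vertex 1.702 3.111 2.581
vertex 2.144 2.503 3.581
endloop
endfacet
facet normal -0.904 0.422 -0.067
outer loop
vertex 1.702 3.111 2.581
vertex 1.368 2.259 1.727
vertex 1.174 2.036 2.943
endloop
endfacet
facet normal -0.508 -0.419 -0.752
outer loop
vertex 1.368 2.259 1.727
vertex 2.396 1.637 1.379
vertex 1.603 1.125 2.2
endloop
endfacet
facet normal 0.631 -0.507 -0.587
outer loop
vertex 2.396 1.637 1.379
vertex 3.366 2.104 2.017
vertex 2.838 1.029 2.379
endloop
endfacet
facet normal 0.207 -0.194 0.959
outer loop
vertex 2.082 1.276 3.346
vertex 3.172 1.881 3.233
vertex 2.144 2.503 3.581
endloop
endfacet
facet normal -0.497 -0.139 0.857
outer loop
vertex 2.082 1.276 3.346
vertex 2.144 2.503 3.581
vertex 1.174 2.036 2.943
endloop
endfacet
facet normal -0.687 -0.625 0.370
outer loop
vertex 2.082 1.276 3.346
vertex 1.174 2.036 2.943
vertex 1.603 1.125 2.2
endloop
endfacet
facet normal -0.101 -0.980 0.171
outer loop
vertex 2.082 1.276 3.346
vertex 1.603 1.125 2.2
vertex 2.838 1.029 2.379
endloop
endfacet
facet normal 0.452 -0.714 0.535
outer loop
vertex 2.082 1.276 3.346
vertex 2.838 1.029 2.379
vertex 3.172 1.881 3.233
endloop
endfacet
facet normal 0.508 0.419 0.752
outer loop
vertex 2.144 2.503 3.581
vertex 3.172 1.881 3.233
vertex 2.937 3.015 2.76
endloop
endfacet
facet normal -0.631 0.507 0.587
outer loop
vertex 1.174 2.036 2.943
vertex 2.144 2.503 3.581
vertex 1.702 3.111 2.581
endloop
endfacet
facet normal -0.939 -0.278 -0.201
outer loop
vertex 1.603 1.125 2.2
vertex 1.174 2.036 2.943
vertex 1.368 2.259 1.727
endloop
endfacet
facet normal 0.009 -0.853 -0.523
outer loop
vertex 2.838 1.029 2.379
vertex 1.603 1.125 2.2
vertex 2.396 1.637 1.379
endloop
endfacet
facet normal 0.904 -0.422 0.067
outer loop
vertex 3.172 1.881 3.233
vertex 2.838 1.029 2.379
vertex 3.366 2.104 2.017
endloop
endfacet
facet normal -0.530 -0.299 -0.794
outer loop
vertex -3.111 -3.739 2.282
vertex -4.113 -3.386 2.818
vertex -2.96 -2.388 1.673
endloop
endfacet
facet normal 0.842 -0.297 -0.450
outer loop
vertex -2.087 -1.894 2.982
vertex -3.111 -3.739 2.282
vertex -2.96 -2.388 1.673
endloop
endfacet
facet normal -0.529 -0.299 -0.794
outer loop
vertex -2.96 -2.388 1.673
vertex -4.113 -3.386 2.818
vertex -3.963 -2.034 2.208
endloop
endfacet
facet normal 0.101 0.907 -0.410
outer loop
vertex -3.963 -2.034 2.208
vertex -2.087 -1.894 2.982
vertex -2.96 -2.388 1.673
endloop
endfacet
facet normal -0.101 -0.907 0.409
outer loop
vertex -3.111 -3.739 2.282
vertex -3.24 -2.892 4.127
vertex -4.113 -3.386 2.818
endloop
endfacet
facet normal 0.842 -0.297 -0.450
outer loop
vertex -2.237 -3.246 3.592
vertex -3.111 -3.739 2.282
vertex -2.087 -1.894 2.982
endloop
endfacet
facet normal -0.102 -0.907 0.409
outer loop
vertex -2.237 -3.246 3.592
vertex -3.24 -2.892 4.127
vertex -3.111 -3.739 2.282
endloop
endfacet
facet normal -0.842 0.296 0.450
outer loop
vertex -4.113 -3.386 2.818
vertex -3.24 -2.892 4.127
vertex -3.963 -2.034 2.208
endloop
endfacet
facet normal 0.101 0.907 -0.409
outer loop
vertex -3.089 -1.541 3.518
vertex -2.087 -1.894 2.982
vertex -3.963 -2.034 2.208
endloop
endfacet
facet normal -0.842 0.297 0.450
outer loop
vertex -3.963 -2.034 2.208
vertex -3.24 -2.892 4.127
vertex -3.089 -1.541 3.518
endloop
endfacet
facet normal 0.530 0.299 0.794
outer loop
vertex -3.089 -1.541 3.518
vertex -2.237 -3.246 3.592
vertex -2.087 -1.894 2.982
endloop
endfacet
facet normal 0.529 0.299 0.794
outer loop
vertex -3.24 -2.892 4.127
vertex -2.237 -3.246 3.592
vertex -3.089 -1.541 3.518
endloop
endfacet

endsolid


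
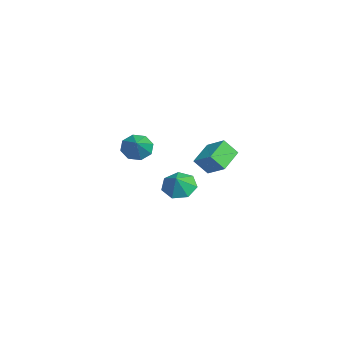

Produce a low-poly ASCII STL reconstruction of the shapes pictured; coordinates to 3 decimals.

solid 
facet normal -0.774 0.505 0.382
outer loop
vertex 2.334 2.619 1.579
vertex 3.13 3.344 2.234
vertex 2.378 3.288 0.785
endloop
endfacet
facet normal -0.632 -0.575 -0.520
outer loop
vertex 3.47 2.576 0.246
vertex 2.334 2.619 1.579
vertex 2.378 3.288 0.785
endloop
endfacet
facet normal -0.774 0.505 0.382
outer loop
vertex 2.378 3.288 0.785
vertex 3.13 3.344 2.234
vertex 3.174 4.013 1.439
endloop
endfacet
facet normal 0.042 0.643 -0.764
outer loop
vertex 3.174 4.013 1.439
vertex 3.47 2.576 0.246
vertex 2.378 3.288 0.785
endloop
endfacet
facet normal -0.043 -0.644 0.764
outer loop
vertex 2.334 2.619 1.579
vertex 4.222 2.632 1.695
vertex 3.13 3.344 2.234
endloop
endfacet
facet normal -0.631 -0.576 -0.519
outer loop
vertex 3.426 1.907 1.041
vertex 2.334 2.619 1.579
vertex 3.47 2.576 0.246
endloop
endfacet
facet normal -0.043 -0.643 0.765
outer loop
vertex 3.426 1.907 1.041
vertex 4.222 2.632 1.695
vertex 2.334 2.619 1.579
endloop
endfacet
facet normal 0.632 0.576 0.519
outer loop
vertex 3.13 3.344 2.234
vertex 4.222 2.632 1.695
vertex 3.174 4.013 1.439
endloop
endfacet
facet normal 0.043 0.643 -0.764
outer loop
vertex 4.266 3.301 0.901
vertex 3.47 2.576 0.246
vertex 3.174 4.013 1.439
endloop
endfacet
facet normal 0.631 0.575 0.520
outer loop
vertex 3.174 4.013 1.439
vertex 4.222 2.632 1.695
vertex 4.266 3.301 0.901
endloop
endfacet
facet normal 0.774 -0.505 -0.382
outer loop
vertex 4.266 3.301 0.901
vertex 3.426 1.907 1.041
vertex 3.47 2.576 0.246
endloop
endfacet
facet normal 0.774 -0.505 -0.382
outer loop
vertex 4.222 2.632 1.695
vertex 3.426 1.907 1.041
vertex 4.266 3.301 0.901
endloop
endfacet
facet normal -0.808 0.042 -0.588
outer loop
vertex 3.527 -1.133 1.336
vertex 3.149 -0.711 1.886
vertex 3.608 -0.538 1.267
endloop
endfacet
facet normal 0.890 -0.170 -0.422
outer loop
vertex 3.527 -1.133 1.336
vertex 3.608 -0.538 1.267
vertex 4.231 -0.769 2.674
endloop
endfacet
facet normal -0.808 0.045 -0.587
outer loop
vertex 3.608 -0.538 1.267
vertex 3.149 -0.711 1.886
vertex 3.421 -0.044 1.562
endloop
endfacet
facet normal 0.827 0.484 -0.287
outer loop
vertex 3.608 -0.538 1.267
vertex 3.421 -0.044 1.562
vertex 4.231 -0.769 2.674
endloop
endfacet
facet normal -0.808 0.044 -0.588
outer loop
vertex 3.421 -0.044 1.562
vertex 3.149 -0.711 1.886
vertex 3.074 0.059 2.046
endloop
endfacet
facet normal 0.505 0.844 0.182
outer loop
vertex 3.421 -0.044 1.562
vertex 3.074 0.059 2.046
vertex 4.231 -0.769 2.674
endloop
endfacet
facet normal -0.808 0.043 -0.588
outer loop
vertex 3.074 0.059 2.046
vertex 3.149 -0.711 1.886
vertex 2.771 -0.288 2.437
endloop
endfacet
facet normal 0.115 0.697 0.708
outer loop
vertex 3.074 0.059 2.046
vertex 2.771 -0.288 2.437
vertex 4.231 -0.769 2.674
endloop
endfacet
facet normal -0.808 0.044 -0.588
outer loop
vertex 2.771 -0.288 2.437
vertex 3.149 -0.711 1.886
vertex 2.689 -0.884 2.505
endloop
endfacet
facet normal -0.118 0.129 0.985
outer loop
vertex 2.771 -0.288 2.437
vertex 2.689 -0.884 2.505
vertex 4.231 -0.769 2.674
endloop
endfacet
facet normal -0.808 0.044 -0.588
outer loop
vertex 2.689 -0.884 2.505
vertex 3.149 -0.711 1.886
vertex 2.876 -1.377 2.211
endloop
endfacet
facet normal -0.054 -0.526 0.849
outer loop
vertex 2.689 -0.884 2.505
vertex 2.876 -1.377 2.211
vertex 4.231 -0.769 2.674
endloop
endfacet
facet normal -0.808 0.044 -0.588
outer loop
vertex 2.876 -1.377 2.211
vertex 3.149 -0.711 1.886
vertex 3.223 -1.481 1.726
endloop
endfacet
facet normal 0.267 -0.885 0.381
outer loop
vertex 2.876 -1.377 2.211
vertex 3.223 -1.481 1.726
vertex 4.231 -0.769 2.674
endloop
endfacet
facet normal -0.807 0.045 -0.589
outer loop
vertex 3.223 -1.481 1.726
vertex 3.149 -0.711 1.886
vertex 3.527 -1.133 1.336
endloop
endfacet
facet normal 0.658 -0.738 -0.146
outer loop
vertex 3.223 -1.481 1.726
vertex 3.527 -1.133 1.336
vertex 4.231 -0.769 2.674
endloop
endfacet
facet normal -0.622 0.178 -0.762
outer loop
vertex -2.518 1.201 -4.446
vertex -3.138 1.599 -3.847
vertex -2.431 2.012 -4.328
endloop
endfacet
facet normal 0.994 -0.101 -0.038
outer loop
vertex -2.518 1.201 -4.446
vertex -2.431 2.012 -4.328
vertex -2.442 1.401 -2.993
endloop
endfacet
facet normal -0.622 0.178 -0.762
outer loop
vertex -2.431 2.012 -4.328
vertex -3.138 1.599 -3.847
vertex -2.876 2.513 -3.848
endloop
endfacet
facet normal 0.828 0.507 0.239
outer loop
vertex -2.431 2.012 -4.328
vertex -2.876 2.513 -3.848
vertex -2.442 1.401 -2.993
endloop
endfacet
facet normal -0.622 0.178 -0.762
outer loop
vertex -2.876 2.513 -3.848
vertex -3.138 1.599 -3.847
vertex -3.519 2.325 -3.367
endloop
endfacet
facet normal 0.322 0.653 0.686
outer loop
vertex -2.876 2.513 -3.848
vertex -3.519 2.325 -3.367
vertex -2.442 1.401 -2.993
endloop
endfacet
facet normal -0.622 0.178 -0.763
outer loop
vertex -3.519 2.325 -3.367
vertex -3.138 1.599 -3.847
vertex -3.875 1.592 -3.248
endloop
endfacet
facet normal -0.142 0.225 0.964
outer loop
vertex -3.519 2.325 -3.367
vertex -3.875 1.592 -3.248
vertex -2.442 1.401 -2.993
endloop
endfacet
facet normal -0.622 0.177 -0.763
outer loop
vertex -3.875 1.592 -3.248
vertex -3.138 1.599 -3.847
vertex -3.676 0.864 -3.579
endloop
endfacet
facet normal -0.214 -0.452 0.866
outer loop
vertex -3.875 1.592 -3.248
vertex -3.676 0.864 -3.579
vertex -2.442 1.401 -2.993
endloop
endfacet
facet normal -0.623 0.178 -0.762
outer loop
vertex -3.676 0.864 -3.579
vertex -3.138 1.599 -3.847
vertex -3.072 0.69 -4.113
endloop
endfacet
facet normal 0.159 -0.872 0.464
outer loop
vertex -3.676 0.864 -3.579
vertex -3.072 0.69 -4.113
vertex -2.442 1.401 -2.993
endloop
endfacet
facet normal -0.622 0.178 -0.762
outer loop
vertex -3.072 0.69 -4.113
vertex -3.138 1.599 -3.847
vertex -2.518 1.201 -4.446
endloop
endfacet
facet normal 0.697 -0.715 0.062
outer loop
vertex -3.072 0.69 -4.113
vertex -2.518 1.201 -4.446
vertex -2.442 1.401 -2.993
endloop
endfacet

endsolid


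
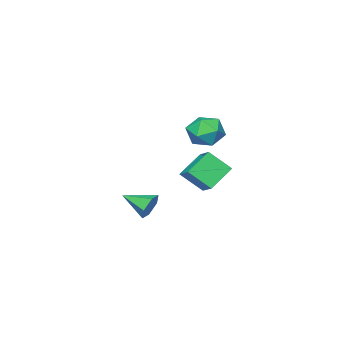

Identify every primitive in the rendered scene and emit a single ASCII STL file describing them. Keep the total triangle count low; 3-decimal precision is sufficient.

solid 
facet normal -0.114 0.961 -0.251
outer loop
vertex -2.809 2.198 2.829
vertex -3.843 2.205 3.324
vertex -2.912 2.475 3.936
endloop
endfacet
facet normal 0.575 0.804 -0.148
outer loop
vertex -2.809 2.198 2.829
vertex -2.912 2.475 3.936
vertex -2.054 1.798 3.592
endloop
endfacet
facet normal 0.752 0.279 -0.597
outer loop
vertex -2.809 2.198 2.829
vertex -2.054 1.798 3.592
vertex -2.454 1.11 2.767
endloop
endfacet
facet normal 0.173 0.112 -0.979
outer loop
vertex -2.809 2.198 2.829
vertex -2.454 1.11 2.767
vertex -3.559 1.362 2.601
endloop
endfacet
facet normal -0.362 0.533 -0.764
outer loop
vertex -2.809 2.198 2.829
vertex -3.559 1.362 2.601
vertex -3.843 2.205 3.324
endloop
endfacet
facet normal 0.648 0.558 0.518
outer loop
vertex -2.054 1.798 3.592
vertex -2.912 2.475 3.936
vertex -2.621 1.558 4.559
endloop
endfacet
facet normal -0.466 0.812 0.351
outer loop
vertex -2.912 2.475 3.936
vertex -3.843 2.205 3.324
vertex -3.726 1.81 4.393
endloop
endfacet
facet normal -0.869 0.119 -0.480
outer loop
vertex -3.843 2.205 3.324
vertex -3.559 1.362 2.601
vertex -4.126 1.122 3.568
endloop
endfacet
facet normal -0.004 -0.563 -0.827
outer loop
vertex -3.559 1.362 2.601
vertex -2.454 1.11 2.767
vertex -3.268 0.445 3.224
endloop
endfacet
facet normal 0.933 -0.291 -0.210
outer loop
vertex -2.454 1.11 2.767
vertex -2.054 1.798 3.592
vertex -2.337 0.715 3.836
endloop
endfacet
facet normal -0.173 -0.112 0.979
outer loop
vertex -3.371 0.722 4.331
vertex -2.621 1.558 4.559
vertex -3.726 1.81 4.393
endloop
endfacet
facet normal -0.752 -0.279 0.597
outer loop
vertex -3.371 0.722 4.331
vertex -3.726 1.81 4.393
vertex -4.126 1.122 3.568
endloop
endfacet
facet normal -0.575 -0.804 0.148
outer loop
vertex -3.371 0.722 4.331
vertex -4.126 1.122 3.568
vertex -3.268 0.445 3.224
endloop
endfacet
facet normal 0.114 -0.961 0.251
outer loop
vertex -3.371 0.722 4.331
vertex -3.268 0.445 3.224
vertex -2.337 0.715 3.836
endloop
endfacet
facet normal 0.362 -0.533 0.764
outer loop
vertex -3.371 0.722 4.331
vertex -2.337 0.715 3.836
vertex -2.621 1.558 4.559
endloop
endfacet
facet normal 0.004 0.563 0.827
outer loop
vertex -3.726 1.81 4.393
vertex -2.621 1.558 4.559
vertex -2.912 2.475 3.936
endloop
endfacet
facet normal -0.933 0.291 0.210
outer loop
vertex -4.126 1.122 3.568
vertex -3.726 1.81 4.393
vertex -3.843 2.205 3.324
endloop
endfacet
facet normal -0.648 -0.558 -0.518
outer loop
vertex -3.268 0.445 3.224
vertex -4.126 1.122 3.568
vertex -3.559 1.362 2.601
endloop
endfacet
facet normal 0.466 -0.812 -0.351
outer loop
vertex -2.337 0.715 3.836
vertex -3.268 0.445 3.224
vertex -2.454 1.11 2.767
endloop
endfacet
facet normal 0.869 -0.119 0.480
outer loop
vertex -2.621 1.558 4.559
vertex -2.337 0.715 3.836
vertex -2.054 1.798 3.592
endloop
endfacet
facet normal -0.327 0.890 -0.318
outer loop
vertex 3.865 4.402 1.693
vertex 3.629 4.062 0.985
vertex 3.108 4.097 1.617
endloop
endfacet
facet normal -0.051 -0.120 0.991
outer loop
vertex 3.865 4.402 1.693
vertex 3.108 4.097 1.617
vertex 4.151 2.638 1.495
endloop
endfacet
facet normal -0.326 0.890 -0.318
outer loop
vertex 3.108 4.097 1.617
vertex 3.629 4.062 0.985
vertex 2.872 3.758 0.909
endloop
endfacet
facet normal -0.691 -0.535 0.486
outer loop
vertex 3.108 4.097 1.617
vertex 2.872 3.758 0.909
vertex 4.151 2.638 1.495
endloop
endfacet
facet normal -0.325 0.890 -0.319
outer loop
vertex 2.872 3.758 0.909
vertex 3.629 4.062 0.985
vertex 3.393 3.722 0.277
endloop
endfacet
facet normal -0.508 -0.776 -0.374
outer loop
vertex 2.872 3.758 0.909
vertex 3.393 3.722 0.277
vertex 4.151 2.638 1.495
endloop
endfacet
facet normal -0.326 0.890 -0.319
outer loop
vertex 3.393 3.722 0.277
vertex 3.629 4.062 0.985
vertex 4.151 4.027 0.353
endloop
endfacet
facet normal 0.316 -0.603 -0.733
outer loop
vertex 3.393 3.722 0.277
vertex 4.151 4.027 0.353
vertex 4.151 2.638 1.495
endloop
endfacet
facet normal -0.326 0.890 -0.319
outer loop
vertex 4.151 4.027 0.353
vertex 3.629 4.062 0.985
vertex 4.387 4.367 1.061
endloop
endfacet
facet normal 0.955 -0.188 -0.228
outer loop
vertex 4.151 4.027 0.353
vertex 4.387 4.367 1.061
vertex 4.151 2.638 1.495
endloop
endfacet
facet normal -0.326 0.890 -0.319
outer loop
vertex 4.387 4.367 1.061
vertex 3.629 4.062 0.985
vertex 3.865 4.402 1.693
endloop
endfacet
facet normal 0.771 0.054 0.634
outer loop
vertex 4.387 4.367 1.061
vertex 3.865 4.402 1.693
vertex 4.151 2.638 1.495
endloop
endfacet
facet normal -0.435 0.599 -0.672
outer loop
vertex -2.912 3.503 1.508
vertex -1.458 3.41 0.485
vertex -3.424 2.424 0.878
endloop
endfacet
facet normal -0.817 0.052 0.574
outer loop
vertex -2.702 1.43 1.995
vertex -2.912 3.503 1.508
vertex -3.424 2.424 0.878
endloop
endfacet
facet normal -0.435 0.599 -0.673
outer loop
vertex -3.424 2.424 0.878
vertex -1.458 3.41 0.485
vertex -1.97 2.331 -0.144
endloop
endfacet
facet normal -0.379 -0.799 -0.466
outer loop
vertex -1.97 2.331 -0.144
vertex -2.702 1.43 1.995
vertex -3.424 2.424 0.878
endloop
endfacet
facet normal 0.379 0.799 0.466
outer loop
vertex -2.912 3.503 1.508
vertex -0.736 2.416 1.602
vertex -1.458 3.41 0.485
endloop
endfacet
facet normal -0.817 0.052 0.575
outer loop
vertex -2.19 2.509 2.624
vertex -2.912 3.503 1.508
vertex -2.702 1.43 1.995
endloop
endfacet
facet normal 0.379 0.799 0.467
outer loop
vertex -2.19 2.509 2.624
vertex -0.736 2.416 1.602
vertex -2.912 3.503 1.508
endloop
endfacet
facet normal 0.817 -0.053 -0.575
outer loop
vertex -1.458 3.41 0.485
vertex -0.736 2.416 1.602
vertex -1.97 2.331 -0.144
endloop
endfacet
facet normal -0.379 -0.799 -0.466
outer loop
vertex -1.248 1.337 0.972
vertex -2.702 1.43 1.995
vertex -1.97 2.331 -0.144
endloop
endfacet
facet normal 0.817 -0.052 -0.575
outer loop
vertex -1.97 2.331 -0.144
vertex -0.736 2.416 1.602
vertex -1.248 1.337 0.972
endloop
endfacet
facet normal 0.435 -0.599 0.673
outer loop
vertex -1.248 1.337 0.972
vertex -2.19 2.509 2.624
vertex -2.702 1.43 1.995
endloop
endfacet
facet normal 0.435 -0.599 0.673
outer loop
vertex -0.736 2.416 1.602
vertex -2.19 2.509 2.624
vertex -1.248 1.337 0.972
endloop
endfacet

endsolid


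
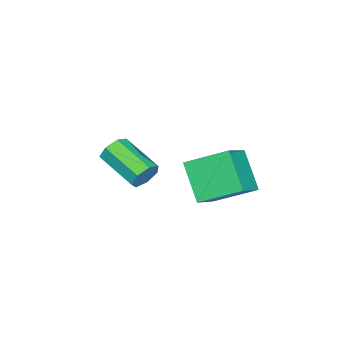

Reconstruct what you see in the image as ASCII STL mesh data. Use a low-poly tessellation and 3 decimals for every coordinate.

solid 
facet normal 0.368 0.865 -0.340
outer loop
vertex 1.337 -1.441 -2.548
vertex 1.123 -1.101 -1.915
vertex 1.775 -1.438 -2.067
endloop
endfacet
facet normal 0.641 -0.502 -0.580
outer loop
vertex 1.337 -1.441 -2.548
vertex 1.775 -1.438 -2.067
vertex 0.57 -3.24 -1.838
endloop
endfacet
facet normal 0.640 -0.502 -0.581
outer loop
vertex 0.57 -3.24 -1.838
vertex 1.775 -1.438 -2.067
vertex 1.009 -3.237 -1.357
endloop
endfacet
facet normal -0.369 -0.865 0.342
outer loop
vertex 0.57 -3.24 -1.838
vertex 1.009 -3.237 -1.357
vertex 0.357 -2.899 -1.205
endloop
endfacet
facet normal 0.367 0.865 -0.342
outer loop
vertex 1.775 -1.438 -2.067
vertex 1.123 -1.101 -1.915
vertex 1.723 -1.181 -1.472
endloop
endfacet
facet normal 0.926 -0.310 0.215
outer loop
vertex 1.775 -1.438 -2.067
vertex 1.723 -1.181 -1.472
vertex 1.009 -3.237 -1.357
endloop
endfacet
facet normal 0.926 -0.310 0.215
outer loop
vertex 1.009 -3.237 -1.357
vertex 1.723 -1.181 -1.472
vertex 0.957 -2.98 -0.762
endloop
endfacet
facet normal -0.369 -0.865 0.341
outer loop
vertex 1.009 -3.237 -1.357
vertex 0.957 -2.98 -0.762
vertex 0.357 -2.899 -1.205
endloop
endfacet
facet normal 0.368 0.865 -0.342
outer loop
vertex 1.723 -1.181 -1.472
vertex 1.123 -1.101 -1.915
vertex 1.219 -0.863 -1.21
endloop
endfacet
facet normal 0.515 0.116 0.849
outer loop
vertex 1.723 -1.181 -1.472
vertex 1.219 -0.863 -1.21
vertex 0.957 -2.98 -0.762
endloop
endfacet
facet normal 0.515 0.116 0.849
outer loop
vertex 0.957 -2.98 -0.762
vertex 1.219 -0.863 -1.21
vertex 0.453 -2.662 -0.5
endloop
endfacet
facet normal -0.368 -0.865 0.341
outer loop
vertex 0.957 -2.98 -0.762
vertex 0.453 -2.662 -0.5
vertex 0.357 -2.899 -1.205
endloop
endfacet
facet normal 0.368 0.864 -0.342
outer loop
vertex 1.219 -0.863 -1.21
vertex 1.123 -1.101 -1.915
vertex 0.643 -0.724 -1.479
endloop
endfacet
facet normal -0.285 0.454 0.844
outer loop
vertex 1.219 -0.863 -1.21
vertex 0.643 -0.724 -1.479
vertex 0.453 -2.662 -0.5
endloop
endfacet
facet normal -0.285 0.454 0.844
outer loop
vertex 0.453 -2.662 -0.5
vertex 0.643 -0.724 -1.479
vertex -0.123 -2.523 -0.769
endloop
endfacet
facet normal -0.368 -0.865 0.341
outer loop
vertex 0.453 -2.662 -0.5
vertex -0.123 -2.523 -0.769
vertex 0.357 -2.899 -1.205
endloop
endfacet
facet normal 0.369 0.865 -0.341
outer loop
vertex 0.643 -0.724 -1.479
vertex 1.123 -1.101 -1.915
vertex 0.428 -0.868 -2.076
endloop
endfacet
facet normal -0.869 0.451 0.204
outer loop
vertex 0.643 -0.724 -1.479
vertex 0.428 -0.868 -2.076
vertex -0.123 -2.523 -0.769
endloop
endfacet
facet normal -0.869 0.450 0.204
outer loop
vertex -0.123 -2.523 -0.769
vertex 0.428 -0.868 -2.076
vertex -0.338 -2.667 -1.367
endloop
endfacet
facet normal -0.368 -0.865 0.341
outer loop
vertex -0.123 -2.523 -0.769
vertex -0.338 -2.667 -1.367
vertex 0.357 -2.899 -1.205
endloop
endfacet
facet normal 0.369 0.864 -0.342
outer loop
vertex 0.428 -0.868 -2.076
vertex 1.123 -1.101 -1.915
vertex 0.737 -1.188 -2.552
endloop
endfacet
facet normal -0.799 0.107 -0.591
outer loop
vertex 0.428 -0.868 -2.076
vertex 0.737 -1.188 -2.552
vertex -0.338 -2.667 -1.367
endloop
endfacet
facet normal -0.799 0.107 -0.592
outer loop
vertex -0.338 -2.667 -1.367
vertex 0.737 -1.188 -2.552
vertex -0.029 -2.986 -1.842
endloop
endfacet
facet normal -0.368 -0.865 0.341
outer loop
vertex -0.338 -2.667 -1.367
vertex -0.029 -2.986 -1.842
vertex 0.357 -2.899 -1.205
endloop
endfacet
facet normal 0.367 0.865 -0.341
outer loop
vertex 0.737 -1.188 -2.552
vertex 1.123 -1.101 -1.915
vertex 1.337 -1.441 -2.548
endloop
endfacet
facet normal -0.127 -0.317 -0.940
outer loop
vertex 0.737 -1.188 -2.552
vertex 1.337 -1.441 -2.548
vertex -0.029 -2.986 -1.842
endloop
endfacet
facet normal -0.128 -0.316 -0.940
outer loop
vertex -0.029 -2.986 -1.842
vertex 1.337 -1.441 -2.548
vertex 0.57 -3.24 -1.838
endloop
endfacet
facet normal -0.369 -0.864 0.342
outer loop
vertex -0.029 -2.986 -1.842
vertex 0.57 -3.24 -1.838
vertex 0.357 -2.899 -1.205
endloop
endfacet
facet normal -0.488 -0.502 0.714
outer loop
vertex 0.953 2.496 0.61
vertex -0.57 2.594 -0.362
vertex 1.429 0.717 -0.314
endloop
endfacet
facet normal 0.842 -0.054 0.537
outer loop
vertex 2.43 1.746 -1.778
vertex 0.953 2.496 0.61
vertex 1.429 0.717 -0.314
endloop
endfacet
facet normal -0.489 -0.502 0.714
outer loop
vertex 1.429 0.717 -0.314
vertex -0.57 2.594 -0.362
vertex -0.094 0.816 -1.287
endloop
endfacet
facet normal 0.231 -0.863 -0.449
outer loop
vertex -0.094 0.816 -1.287
vertex 2.43 1.746 -1.778
vertex 1.429 0.717 -0.314
endloop
endfacet
facet normal -0.231 0.863 0.449
outer loop
vertex 0.953 2.496 0.61
vertex 0.431 3.623 -1.826
vertex -0.57 2.594 -0.362
endloop
endfacet
facet normal 0.841 -0.054 0.538
outer loop
vertex 1.954 3.524 -0.853
vertex 0.953 2.496 0.61
vertex 2.43 1.746 -1.778
endloop
endfacet
facet normal -0.231 0.863 0.449
outer loop
vertex 1.954 3.524 -0.853
vertex 0.431 3.623 -1.826
vertex 0.953 2.496 0.61
endloop
endfacet
facet normal -0.842 0.054 -0.537
outer loop
vertex -0.57 2.594 -0.362
vertex 0.431 3.623 -1.826
vertex -0.094 0.816 -1.287
endloop
endfacet
facet normal 0.231 -0.863 -0.449
outer loop
vertex 0.907 1.844 -2.75
vertex 2.43 1.746 -1.778
vertex -0.094 0.816 -1.287
endloop
endfacet
facet normal -0.841 0.054 -0.538
outer loop
vertex -0.094 0.816 -1.287
vertex 0.431 3.623 -1.826
vertex 0.907 1.844 -2.75
endloop
endfacet
facet normal 0.488 0.502 -0.714
outer loop
vertex 0.907 1.844 -2.75
vertex 1.954 3.524 -0.853
vertex 2.43 1.746 -1.778
endloop
endfacet
facet normal 0.489 0.502 -0.714
outer loop
vertex 0.431 3.623 -1.826
vertex 1.954 3.524 -0.853
vertex 0.907 1.844 -2.75
endloop
endfacet

endsolid


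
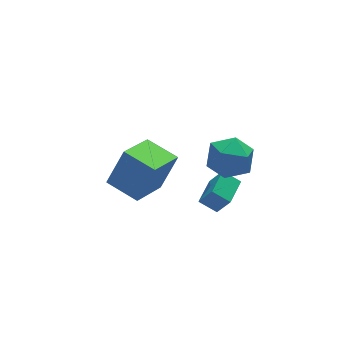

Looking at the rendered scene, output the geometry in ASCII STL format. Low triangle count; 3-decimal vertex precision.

solid 
facet normal -0.304 0.398 -0.865
outer loop
vertex -0.429 -0.685 -2.415
vertex 0.473 0.163 -2.342
vertex 0.106 -1.217 -2.848
endloop
endfacet
facet normal -0.727 -0.684 -0.059
outer loop
vertex 0.447 -1.663 -1.878
vertex -0.429 -0.685 -2.415
vertex 0.106 -1.217 -2.848
endloop
endfacet
facet normal -0.304 0.398 -0.865
outer loop
vertex 0.106 -1.217 -2.848
vertex 0.473 0.163 -2.342
vertex 1.008 -0.369 -2.775
endloop
endfacet
facet normal 0.615 -0.612 -0.497
outer loop
vertex 1.008 -0.369 -2.775
vertex 0.447 -1.663 -1.878
vertex 0.106 -1.217 -2.848
endloop
endfacet
facet normal -0.615 0.612 0.497
outer loop
vertex -0.429 -0.685 -2.415
vertex 0.814 -0.283 -1.372
vertex 0.473 0.163 -2.342
endloop
endfacet
facet normal -0.727 -0.684 -0.059
outer loop
vertex -0.088 -1.131 -1.445
vertex -0.429 -0.685 -2.415
vertex 0.447 -1.663 -1.878
endloop
endfacet
facet normal -0.615 0.612 0.497
outer loop
vertex -0.088 -1.131 -1.445
vertex 0.814 -0.283 -1.372
vertex -0.429 -0.685 -2.415
endloop
endfacet
facet normal 0.727 0.684 0.059
outer loop
vertex 0.473 0.163 -2.342
vertex 0.814 -0.283 -1.372
vertex 1.008 -0.369 -2.775
endloop
endfacet
facet normal 0.615 -0.612 -0.497
outer loop
vertex 1.349 -0.815 -1.805
vertex 0.447 -1.663 -1.878
vertex 1.008 -0.369 -2.775
endloop
endfacet
facet normal 0.727 0.684 0.059
outer loop
vertex 1.008 -0.369 -2.775
vertex 0.814 -0.283 -1.372
vertex 1.349 -0.815 -1.805
endloop
endfacet
facet normal 0.304 -0.398 0.865
outer loop
vertex 1.349 -0.815 -1.805
vertex -0.088 -1.131 -1.445
vertex 0.447 -1.663 -1.878
endloop
endfacet
facet normal 0.304 -0.398 0.865
outer loop
vertex 0.814 -0.283 -1.372
vertex -0.088 -1.131 -1.445
vertex 1.349 -0.815 -1.805
endloop
endfacet
facet normal -0.744 -0.507 0.436
outer loop
vertex -1.08 1.888 -2.562
vertex -1.821 3.229 -2.268
vertex -1.931 1.767 -4.155
endloop
endfacet
facet normal 0.475 -0.859 -0.189
outer loop
vertex -0.399 2.811 -5.052
vertex -1.08 1.888 -2.562
vertex -1.931 1.767 -4.155
endloop
endfacet
facet normal -0.744 -0.507 0.436
outer loop
vertex -1.931 1.767 -4.155
vertex -1.821 3.229 -2.268
vertex -2.672 3.108 -3.86
endloop
endfacet
facet normal -0.470 -0.066 -0.880
outer loop
vertex -2.672 3.108 -3.86
vertex -0.399 2.811 -5.052
vertex -1.931 1.767 -4.155
endloop
endfacet
facet normal 0.470 0.067 0.880
outer loop
vertex -1.08 1.888 -2.562
vertex -0.289 4.273 -3.165
vertex -1.821 3.229 -2.268
endloop
endfacet
facet normal 0.475 -0.859 -0.189
outer loop
vertex 0.452 2.932 -3.46
vertex -1.08 1.888 -2.562
vertex -0.399 2.811 -5.052
endloop
endfacet
facet normal 0.470 0.066 0.880
outer loop
vertex 0.452 2.932 -3.46
vertex -0.289 4.273 -3.165
vertex -1.08 1.888 -2.562
endloop
endfacet
facet normal -0.475 0.859 0.189
outer loop
vertex -1.821 3.229 -2.268
vertex -0.289 4.273 -3.165
vertex -2.672 3.108 -3.86
endloop
endfacet
facet normal -0.470 -0.067 -0.880
outer loop
vertex -1.14 4.152 -4.758
vertex -0.399 2.811 -5.052
vertex -2.672 3.108 -3.86
endloop
endfacet
facet normal -0.475 0.859 0.189
outer loop
vertex -2.672 3.108 -3.86
vertex -0.289 4.273 -3.165
vertex -1.14 4.152 -4.758
endloop
endfacet
facet normal 0.744 0.507 -0.436
outer loop
vertex -1.14 4.152 -4.758
vertex 0.452 2.932 -3.46
vertex -0.399 2.811 -5.052
endloop
endfacet
facet normal 0.744 0.507 -0.436
outer loop
vertex -0.289 4.273 -3.165
vertex 0.452 2.932 -3.46
vertex -1.14 4.152 -4.758
endloop
endfacet
facet normal -0.771 0.631 -0.087
outer loop
vertex 0.215 -0.578 0.09
vertex -0.404 -1.27 0.56
vertex 0.11 -0.563 1.125
endloop
endfacet
facet normal -0.155 0.987 -0.030
outer loop
vertex 0.215 -0.578 0.09
vertex 0.11 -0.563 1.125
vertex 1.048 -0.429 0.695
endloop
endfacet
facet normal 0.270 0.781 -0.564
outer loop
vertex 0.215 -0.578 0.09
vertex 1.048 -0.429 0.695
vertex 1.114 -1.052 -0.136
endloop
endfacet
facet normal -0.083 0.297 -0.951
outer loop
vertex 0.215 -0.578 0.09
vertex 1.114 -1.052 -0.136
vertex 0.216 -1.571 -0.22
endloop
endfacet
facet normal -0.726 0.204 -0.656
outer loop
vertex 0.215 -0.578 0.09
vertex 0.216 -1.571 -0.22
vertex -0.404 -1.27 0.56
endloop
endfacet
facet normal 0.154 0.797 0.585
outer loop
vertex 1.048 -0.429 0.695
vertex 0.11 -0.563 1.125
vertex 0.944 -1.029 1.54
endloop
endfacet
facet normal -0.843 0.220 0.491
outer loop
vertex 0.11 -0.563 1.125
vertex -0.404 -1.27 0.56
vertex 0.046 -1.548 1.456
endloop
endfacet
facet normal -0.770 -0.472 -0.430
outer loop
vertex -0.404 -1.27 0.56
vertex 0.216 -1.571 -0.22
vertex 0.112 -2.171 0.625
endloop
endfacet
facet normal 0.271 -0.322 -0.907
outer loop
vertex 0.216 -1.571 -0.22
vertex 1.114 -1.052 -0.136
vertex 1.05 -2.037 0.195
endloop
endfacet
facet normal 0.842 0.462 -0.279
outer loop
vertex 1.114 -1.052 -0.136
vertex 1.048 -0.429 0.695
vertex 1.564 -1.33 0.76
endloop
endfacet
facet normal 0.083 -0.297 0.951
outer loop
vertex 0.945 -2.022 1.23
vertex 0.944 -1.029 1.54
vertex 0.046 -1.548 1.456
endloop
endfacet
facet normal -0.270 -0.781 0.564
outer loop
vertex 0.945 -2.022 1.23
vertex 0.046 -1.548 1.456
vertex 0.112 -2.171 0.625
endloop
endfacet
facet normal 0.155 -0.987 0.030
outer loop
vertex 0.945 -2.022 1.23
vertex 0.112 -2.171 0.625
vertex 1.05 -2.037 0.195
endloop
endfacet
facet normal 0.771 -0.631 0.087
outer loop
vertex 0.945 -2.022 1.23
vertex 1.05 -2.037 0.195
vertex 1.564 -1.33 0.76
endloop
endfacet
facet normal 0.726 -0.204 0.656
outer loop
vertex 0.945 -2.022 1.23
vertex 1.564 -1.33 0.76
vertex 0.944 -1.029 1.54
endloop
endfacet
facet normal -0.271 0.322 0.907
outer loop
vertex 0.046 -1.548 1.456
vertex 0.944 -1.029 1.54
vertex 0.11 -0.563 1.125
endloop
endfacet
facet normal -0.842 -0.462 0.279
outer loop
vertex 0.112 -2.171 0.625
vertex 0.046 -1.548 1.456
vertex -0.404 -1.27 0.56
endloop
endfacet
facet normal -0.154 -0.797 -0.585
outer loop
vertex 1.05 -2.037 0.195
vertex 0.112 -2.171 0.625
vertex 0.216 -1.571 -0.22
endloop
endfacet
facet normal 0.843 -0.220 -0.491
outer loop
vertex 1.564 -1.33 0.76
vertex 1.05 -2.037 0.195
vertex 1.114 -1.052 -0.136
endloop
endfacet
facet normal 0.770 0.472 0.430
outer loop
vertex 0.944 -1.029 1.54
vertex 1.564 -1.33 0.76
vertex 1.048 -0.429 0.695
endloop
endfacet

endsolid
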